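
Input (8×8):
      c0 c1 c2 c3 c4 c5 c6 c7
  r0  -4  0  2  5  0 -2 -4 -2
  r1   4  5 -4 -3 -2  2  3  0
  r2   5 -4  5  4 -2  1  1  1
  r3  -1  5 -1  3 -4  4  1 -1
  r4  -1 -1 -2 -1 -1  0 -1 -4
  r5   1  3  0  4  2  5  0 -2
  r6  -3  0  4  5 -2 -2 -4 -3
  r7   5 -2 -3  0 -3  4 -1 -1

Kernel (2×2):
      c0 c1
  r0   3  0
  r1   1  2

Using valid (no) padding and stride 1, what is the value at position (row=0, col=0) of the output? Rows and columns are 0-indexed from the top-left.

The receptive field on the input at this output position is [-4 0 / 4 5]. Elementwise product with the kernel and sum: -4·3 + 4·1 + 5·2.

2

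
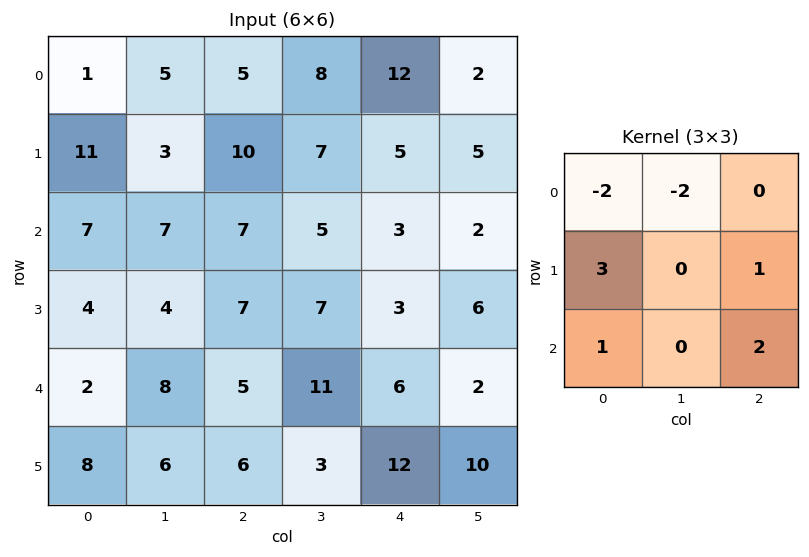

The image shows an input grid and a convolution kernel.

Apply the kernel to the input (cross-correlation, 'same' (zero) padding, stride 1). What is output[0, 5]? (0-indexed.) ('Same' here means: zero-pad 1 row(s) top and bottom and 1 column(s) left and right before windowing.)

41

The receptive field on the zero-padded input at this output position is [0 0 0 / 12 2 0 / 5 5 0]. Elementwise product with the kernel and sum: 0·-2 + 0·-2 + 12·3 + 0·1 + 5·1 + 0·2.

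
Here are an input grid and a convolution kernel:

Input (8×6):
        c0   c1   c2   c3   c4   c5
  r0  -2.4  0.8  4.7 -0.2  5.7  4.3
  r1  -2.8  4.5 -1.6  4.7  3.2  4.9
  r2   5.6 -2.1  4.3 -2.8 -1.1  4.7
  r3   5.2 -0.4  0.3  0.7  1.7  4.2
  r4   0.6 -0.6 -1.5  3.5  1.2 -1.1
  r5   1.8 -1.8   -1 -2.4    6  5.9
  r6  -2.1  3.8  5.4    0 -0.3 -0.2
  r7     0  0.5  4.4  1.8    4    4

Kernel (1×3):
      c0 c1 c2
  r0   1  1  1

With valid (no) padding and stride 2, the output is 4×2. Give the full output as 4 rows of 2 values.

Output[0,0]: The receptive field on the input at this output position is [-2.4 0.8 4.7]. Elementwise product with the kernel and sum: -2.4·1 + 0.8·1 + 4.7·1.

3.1 10.2
7.8 0.4
-1.5 3.2
7.1 5.1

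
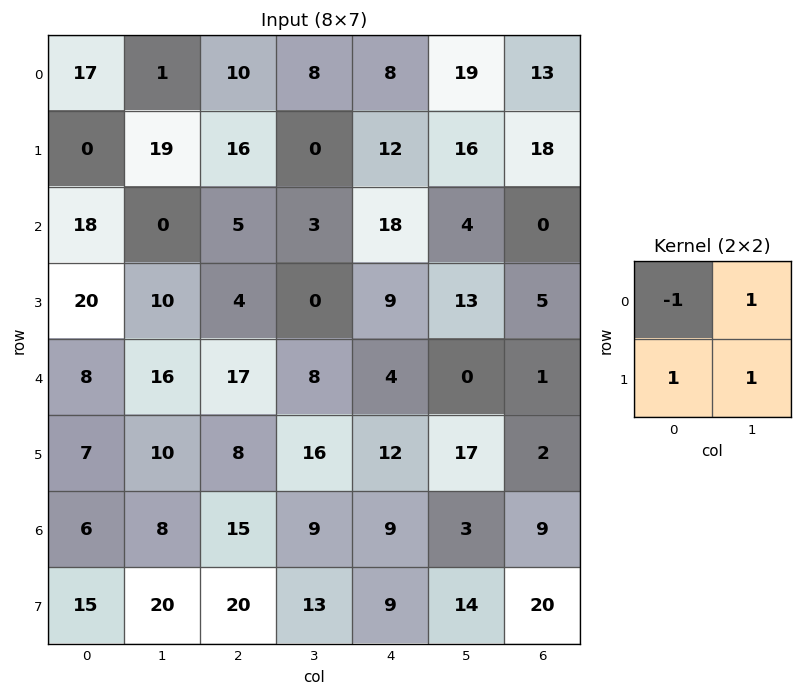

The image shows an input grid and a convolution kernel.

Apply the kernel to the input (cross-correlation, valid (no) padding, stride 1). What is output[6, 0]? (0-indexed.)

37

The receptive field on the input at this output position is [6 8 / 15 20]. Elementwise product with the kernel and sum: 6·-1 + 8·1 + 15·1 + 20·1.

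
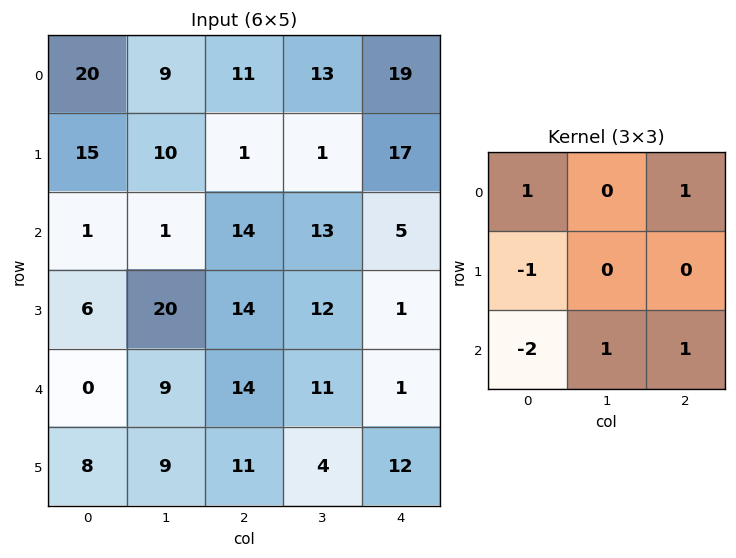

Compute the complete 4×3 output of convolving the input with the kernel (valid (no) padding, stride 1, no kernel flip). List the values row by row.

Output[0,0]: The receptive field on the input at this output position is [20 9 11 / 15 10 1 / 1 1 14]. Elementwise product with the kernel and sum: 20·1 + 11·1 + 15·-1 + 1·-2 + 1·1 + 14·1.

29 37 19
37 -4 -11
32 1 -11
24 20 -5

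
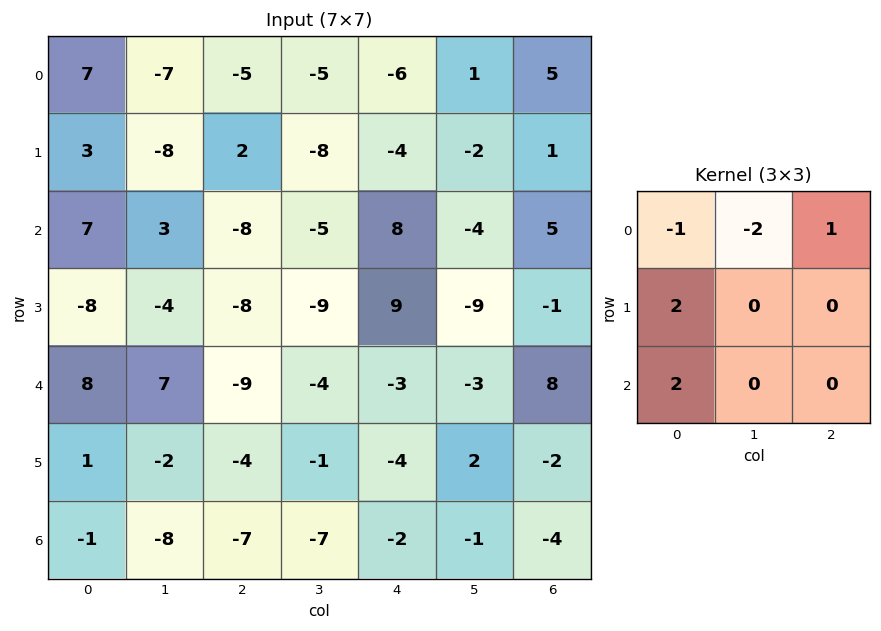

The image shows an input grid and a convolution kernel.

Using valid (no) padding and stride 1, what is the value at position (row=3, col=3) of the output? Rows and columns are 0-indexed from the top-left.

-28

The receptive field on the input at this output position is [-9 9 -9 / -4 -3 -3 / -1 -4 2]. Elementwise product with the kernel and sum: -9·-1 + 9·-2 + -9·1 + -4·2 + -1·2.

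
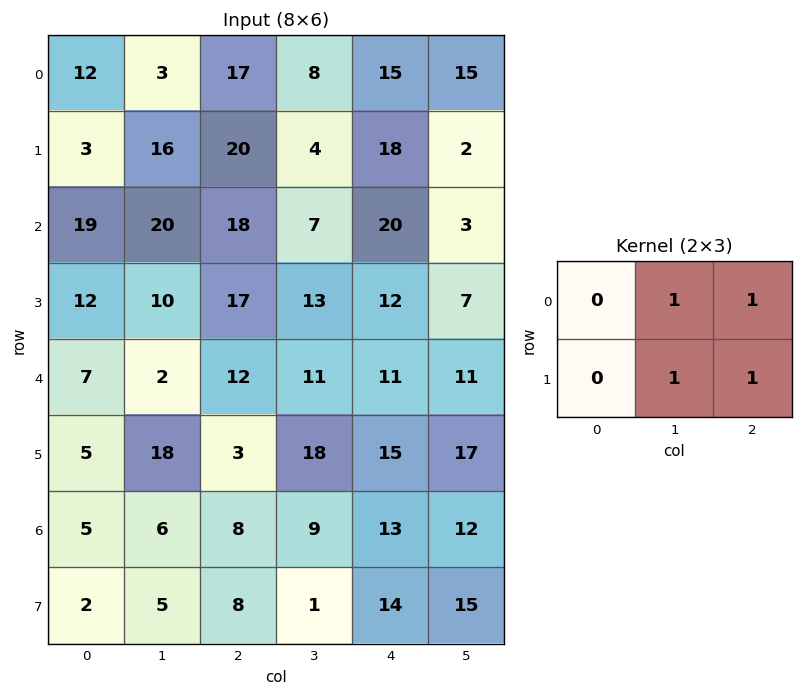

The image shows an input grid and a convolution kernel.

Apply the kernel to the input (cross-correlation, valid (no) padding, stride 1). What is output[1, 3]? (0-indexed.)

The receptive field on the input at this output position is [4 18 2 / 7 20 3]. Elementwise product with the kernel and sum: 18·1 + 2·1 + 20·1 + 3·1.

43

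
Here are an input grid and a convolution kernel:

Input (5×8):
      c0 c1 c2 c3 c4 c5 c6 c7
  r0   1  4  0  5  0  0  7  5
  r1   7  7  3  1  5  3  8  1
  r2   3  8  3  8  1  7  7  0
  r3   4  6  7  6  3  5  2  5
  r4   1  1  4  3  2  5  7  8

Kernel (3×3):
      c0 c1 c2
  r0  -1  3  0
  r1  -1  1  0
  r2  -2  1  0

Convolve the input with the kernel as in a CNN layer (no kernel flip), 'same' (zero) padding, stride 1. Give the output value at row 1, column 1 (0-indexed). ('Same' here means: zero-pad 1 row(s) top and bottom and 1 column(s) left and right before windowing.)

13

The receptive field on the zero-padded input at this output position is [1 4 0 / 7 7 3 / 3 8 3]. Elementwise product with the kernel and sum: 1·-1 + 4·3 + 7·-1 + 7·1 + 3·-2 + 8·1.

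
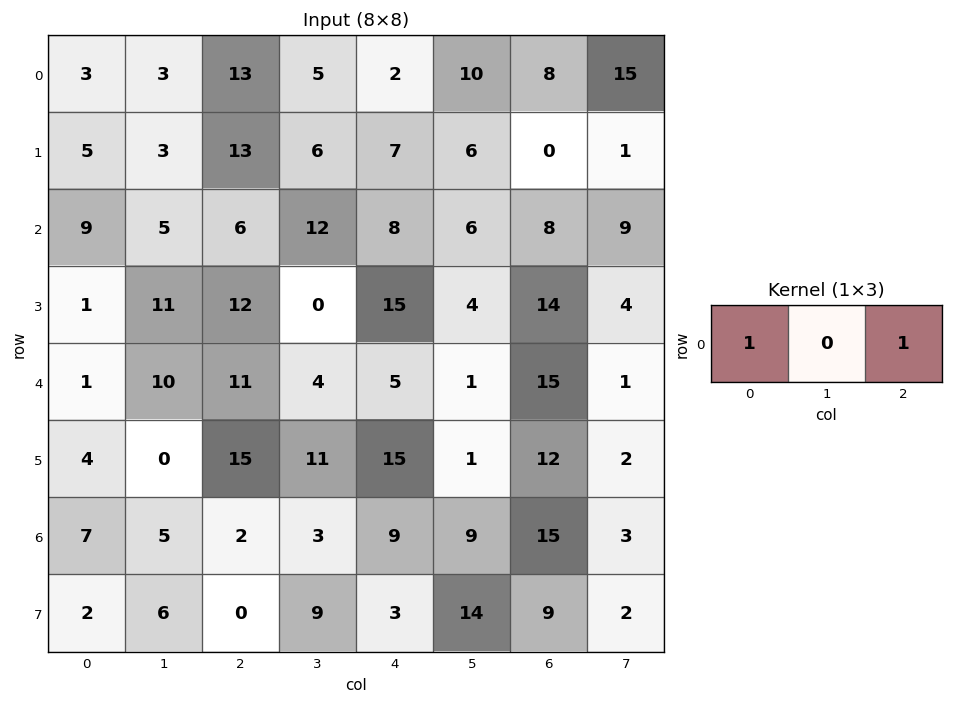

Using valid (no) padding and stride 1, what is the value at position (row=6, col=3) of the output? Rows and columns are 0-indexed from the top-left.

12

The receptive field on the input at this output position is [3 9 9]. Elementwise product with the kernel and sum: 3·1 + 9·1.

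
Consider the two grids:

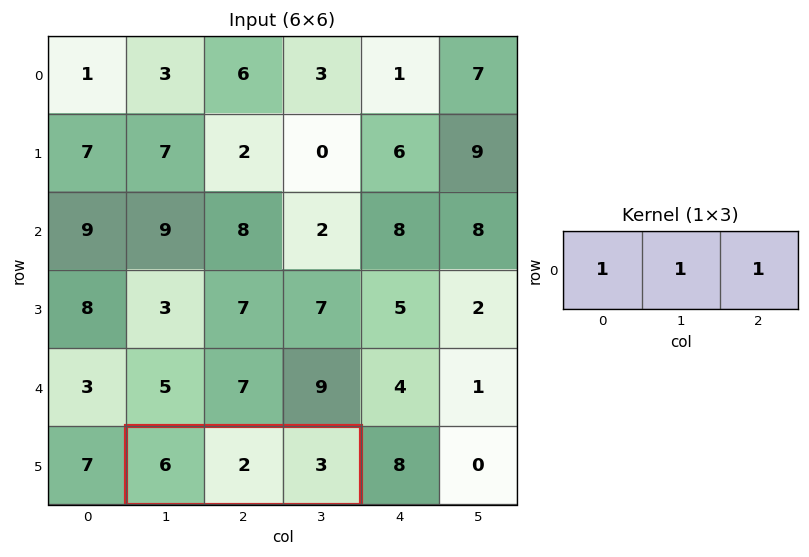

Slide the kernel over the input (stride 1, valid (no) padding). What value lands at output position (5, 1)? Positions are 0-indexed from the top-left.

The receptive field on the input at this output position is [6 2 3]. Elementwise product with the kernel and sum: 6·1 + 2·1 + 3·1.

11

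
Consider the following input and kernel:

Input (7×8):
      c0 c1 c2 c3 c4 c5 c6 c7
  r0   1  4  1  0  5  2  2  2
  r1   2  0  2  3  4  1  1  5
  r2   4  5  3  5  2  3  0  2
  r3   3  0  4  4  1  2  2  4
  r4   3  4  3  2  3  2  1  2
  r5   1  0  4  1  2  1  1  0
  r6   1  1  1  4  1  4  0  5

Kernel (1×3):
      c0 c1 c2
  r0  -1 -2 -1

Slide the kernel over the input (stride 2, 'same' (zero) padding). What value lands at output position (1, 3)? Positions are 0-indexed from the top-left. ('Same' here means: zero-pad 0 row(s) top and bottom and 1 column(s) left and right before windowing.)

The receptive field on the zero-padded input at this output position is [3 0 2]. Elementwise product with the kernel and sum: 3·-1 + 0·-2 + 2·-1.

-5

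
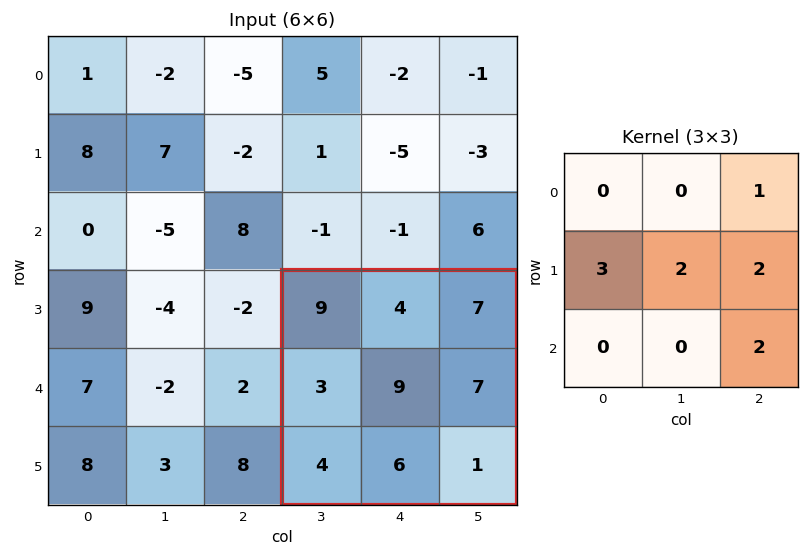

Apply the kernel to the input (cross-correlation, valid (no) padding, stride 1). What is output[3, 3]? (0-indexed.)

50

The receptive field on the input at this output position is [9 4 7 / 3 9 7 / 4 6 1]. Elementwise product with the kernel and sum: 7·1 + 3·3 + 9·2 + 7·2 + 1·2.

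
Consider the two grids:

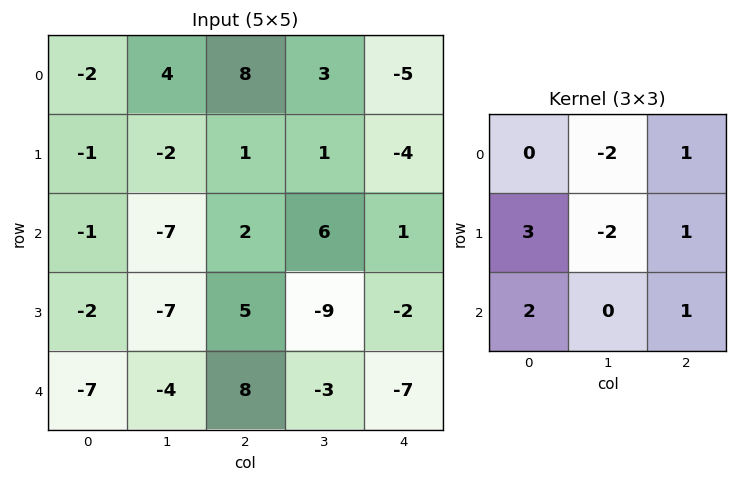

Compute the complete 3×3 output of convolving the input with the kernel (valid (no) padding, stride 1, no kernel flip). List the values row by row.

2 -28 -9
19 -43 -3
23 -49 29

Output[0,0]: The receptive field on the input at this output position is [-2 4 8 / -1 -2 1 / -1 -7 2]. Elementwise product with the kernel and sum: 4·-2 + 8·1 + -1·3 + -2·-2 + 1·1 + -1·2 + 2·1.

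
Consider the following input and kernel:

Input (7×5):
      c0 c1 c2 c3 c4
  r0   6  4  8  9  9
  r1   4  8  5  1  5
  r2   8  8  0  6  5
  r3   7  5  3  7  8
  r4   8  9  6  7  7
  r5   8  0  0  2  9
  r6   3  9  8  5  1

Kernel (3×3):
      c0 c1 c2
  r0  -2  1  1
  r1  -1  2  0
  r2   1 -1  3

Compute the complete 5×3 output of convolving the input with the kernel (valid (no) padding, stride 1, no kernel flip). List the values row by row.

Output[0,0]: The receptive field on the input at this output position is [6 4 8 / 4 8 5 / 8 8 0]. Elementwise product with the kernel and sum: 6·-2 + 4·1 + 8·1 + 4·-1 + 8·2 + 8·1 + 8·-1 + 0·3.
Output[0,1]: The receptive field on the input at this output position is [4 8 9 / 8 5 1 / 8 0 6]. Elementwise product with the kernel and sum: 4·-2 + 8·1 + 9·1 + 8·-1 + 5·2 + 8·1 + 0·-1 + 6·3.

12 37 8
24 5 28
12 15 42
12 9 42
9 11 12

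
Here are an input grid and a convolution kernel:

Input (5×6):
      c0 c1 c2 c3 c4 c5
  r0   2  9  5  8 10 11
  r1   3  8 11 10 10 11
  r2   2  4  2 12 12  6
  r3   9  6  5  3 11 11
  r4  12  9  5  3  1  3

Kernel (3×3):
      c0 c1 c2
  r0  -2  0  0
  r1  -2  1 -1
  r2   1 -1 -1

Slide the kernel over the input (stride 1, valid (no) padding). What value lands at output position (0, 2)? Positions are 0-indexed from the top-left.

-54

The receptive field on the input at this output position is [5 8 10 / 11 10 10 / 2 12 12]. Elementwise product with the kernel and sum: 5·-2 + 11·-2 + 10·1 + 10·-1 + 2·1 + 12·-1 + 12·-1.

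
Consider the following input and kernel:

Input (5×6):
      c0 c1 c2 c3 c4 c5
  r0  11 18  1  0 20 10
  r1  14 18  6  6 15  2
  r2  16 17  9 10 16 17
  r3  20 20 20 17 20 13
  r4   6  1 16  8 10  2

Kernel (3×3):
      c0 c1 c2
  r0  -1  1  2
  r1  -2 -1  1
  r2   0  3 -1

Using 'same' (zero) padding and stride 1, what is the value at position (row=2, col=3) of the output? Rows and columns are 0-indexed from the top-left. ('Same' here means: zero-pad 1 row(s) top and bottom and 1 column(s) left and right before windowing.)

49

The receptive field on the zero-padded input at this output position is [6 6 15 / 9 10 16 / 20 17 20]. Elementwise product with the kernel and sum: 6·-1 + 6·1 + 15·2 + 9·-2 + 10·-1 + 16·1 + 17·3 + 20·-1.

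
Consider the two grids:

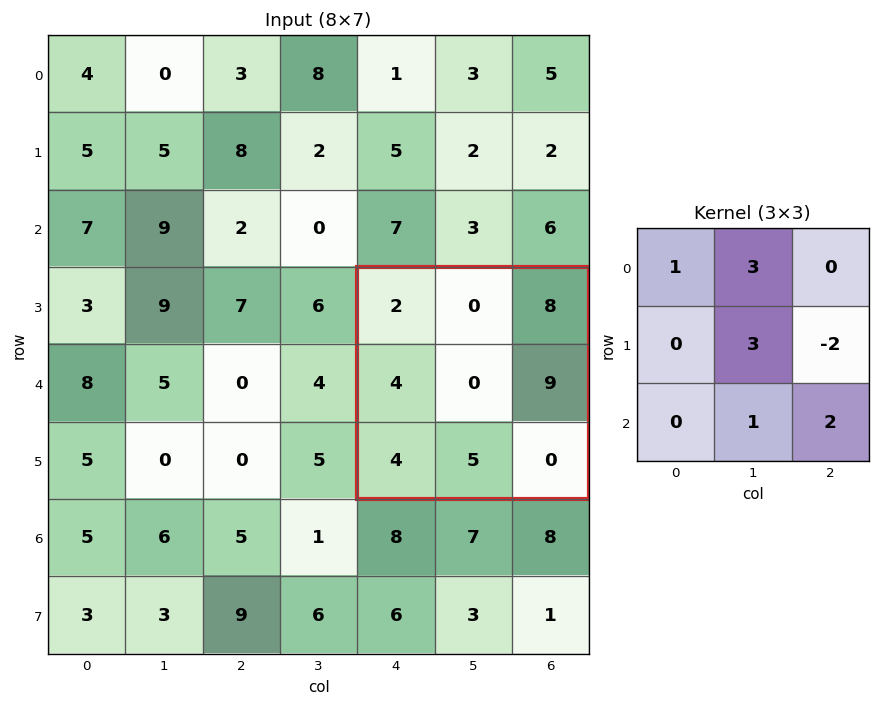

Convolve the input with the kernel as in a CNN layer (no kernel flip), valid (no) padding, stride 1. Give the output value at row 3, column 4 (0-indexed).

The receptive field on the input at this output position is [2 0 8 / 4 0 9 / 4 5 0]. Elementwise product with the kernel and sum: 2·1 + 0·3 + 0·3 + 9·-2 + 5·1 + 0·2.

-11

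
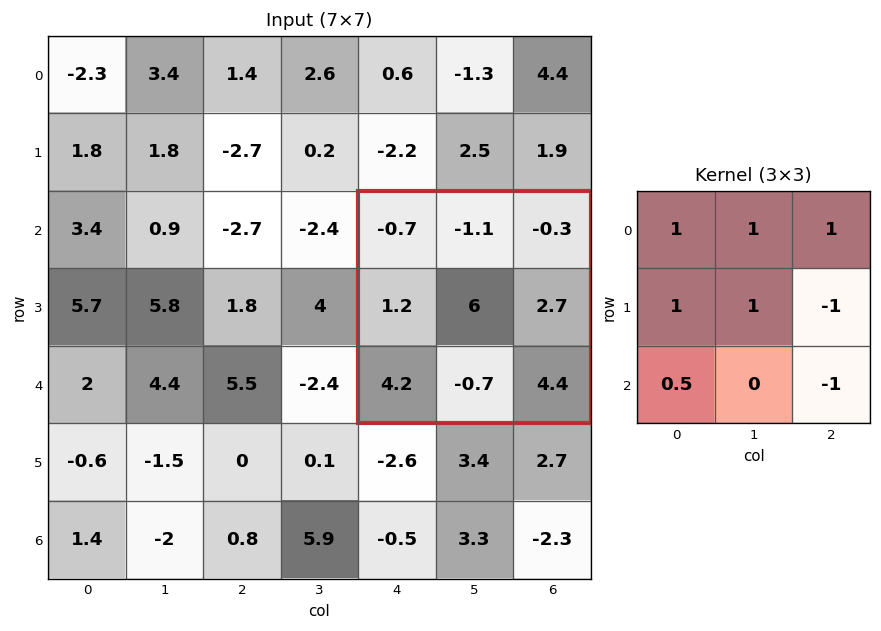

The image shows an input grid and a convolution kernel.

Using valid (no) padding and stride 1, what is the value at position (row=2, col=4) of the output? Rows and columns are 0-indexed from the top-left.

The receptive field on the input at this output position is [-0.7 -1.1 -0.3 / 1.2 6 2.7 / 4.2 -0.7 4.4]. Elementwise product with the kernel and sum: -0.7·1 + -1.1·1 + -0.3·1 + 1.2·1 + 6·1 + 2.7·-1 + 4.2·0.5 + 4.4·-1.

0.1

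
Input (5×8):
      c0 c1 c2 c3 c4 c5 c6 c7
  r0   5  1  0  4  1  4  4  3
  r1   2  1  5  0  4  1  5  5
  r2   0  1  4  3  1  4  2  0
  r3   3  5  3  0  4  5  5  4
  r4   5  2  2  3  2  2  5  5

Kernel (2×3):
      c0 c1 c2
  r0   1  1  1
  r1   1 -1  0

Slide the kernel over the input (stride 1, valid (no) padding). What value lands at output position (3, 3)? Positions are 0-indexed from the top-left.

The receptive field on the input at this output position is [0 4 5 / 3 2 2]. Elementwise product with the kernel and sum: 0·1 + 4·1 + 5·1 + 3·1 + 2·-1.

10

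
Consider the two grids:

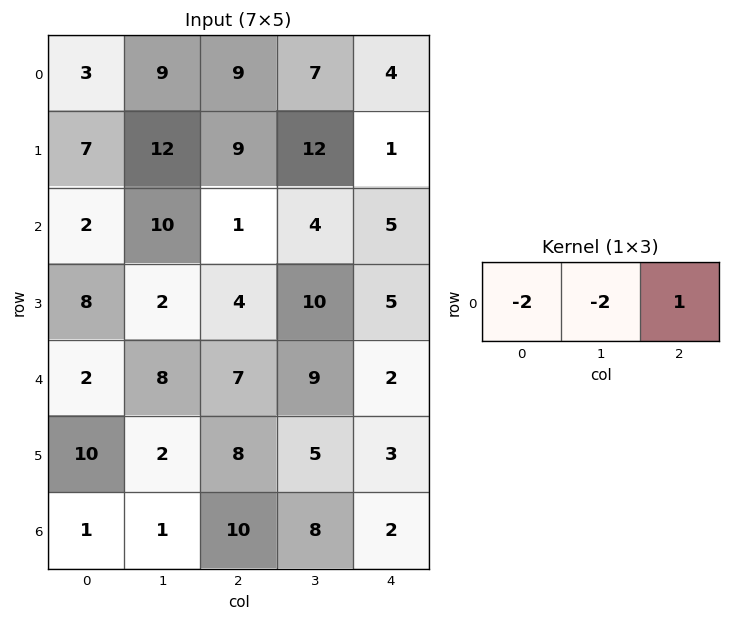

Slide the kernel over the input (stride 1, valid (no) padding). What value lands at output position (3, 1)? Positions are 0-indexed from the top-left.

-2

The receptive field on the input at this output position is [2 4 10]. Elementwise product with the kernel and sum: 2·-2 + 4·-2 + 10·1.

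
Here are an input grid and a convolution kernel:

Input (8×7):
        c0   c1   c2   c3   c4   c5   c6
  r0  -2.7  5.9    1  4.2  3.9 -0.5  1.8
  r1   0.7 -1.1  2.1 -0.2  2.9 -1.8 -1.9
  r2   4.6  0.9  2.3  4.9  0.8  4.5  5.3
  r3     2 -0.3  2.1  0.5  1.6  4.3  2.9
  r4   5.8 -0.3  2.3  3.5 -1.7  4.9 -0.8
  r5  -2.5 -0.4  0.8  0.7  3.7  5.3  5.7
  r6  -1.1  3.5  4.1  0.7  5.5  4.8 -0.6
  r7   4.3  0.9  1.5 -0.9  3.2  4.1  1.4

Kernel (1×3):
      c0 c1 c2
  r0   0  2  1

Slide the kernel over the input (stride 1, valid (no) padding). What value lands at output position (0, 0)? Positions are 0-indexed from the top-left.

The receptive field on the input at this output position is [-2.7 5.9 1]. Elementwise product with the kernel and sum: 5.9·2 + 1·1.

12.8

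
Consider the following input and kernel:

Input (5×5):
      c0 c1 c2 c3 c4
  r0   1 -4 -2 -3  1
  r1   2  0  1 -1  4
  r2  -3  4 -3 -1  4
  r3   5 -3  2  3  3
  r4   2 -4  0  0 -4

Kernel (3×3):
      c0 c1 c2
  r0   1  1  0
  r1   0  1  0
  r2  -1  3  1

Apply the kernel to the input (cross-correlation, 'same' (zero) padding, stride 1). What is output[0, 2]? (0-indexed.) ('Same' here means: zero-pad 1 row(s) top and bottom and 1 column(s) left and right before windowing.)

0

The receptive field on the zero-padded input at this output position is [0 0 0 / -4 -2 -3 / 0 1 -1]. Elementwise product with the kernel and sum: 0·1 + 0·1 + -2·1 + 0·-1 + 1·3 + -1·1.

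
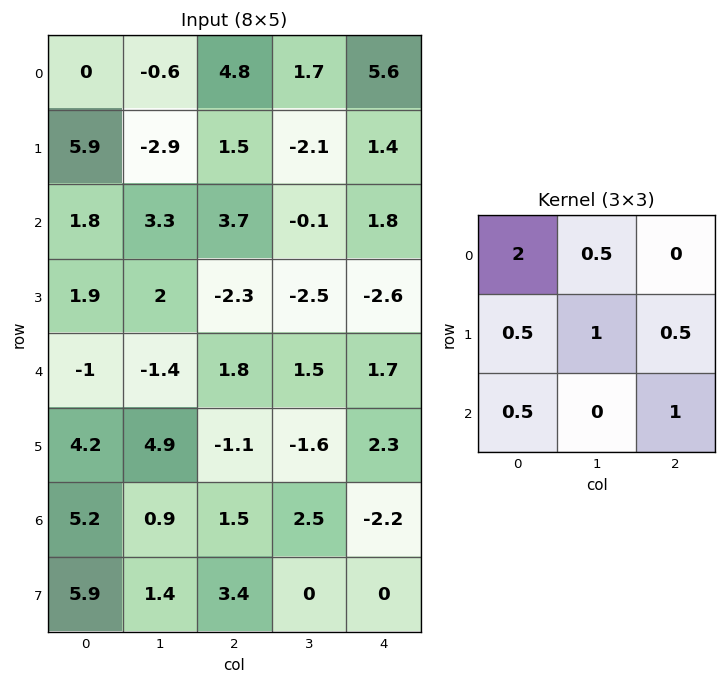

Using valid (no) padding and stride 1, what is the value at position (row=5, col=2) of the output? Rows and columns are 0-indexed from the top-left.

The receptive field on the input at this output position is [-1.1 -1.6 2.3 / 1.5 2.5 -2.2 / 3.4 0 0]. Elementwise product with the kernel and sum: -1.1·2 + -1.6·0.5 + 1.5·0.5 + 2.5·1 + -2.2·0.5 + 3.4·0.5 + 0·1.

0.85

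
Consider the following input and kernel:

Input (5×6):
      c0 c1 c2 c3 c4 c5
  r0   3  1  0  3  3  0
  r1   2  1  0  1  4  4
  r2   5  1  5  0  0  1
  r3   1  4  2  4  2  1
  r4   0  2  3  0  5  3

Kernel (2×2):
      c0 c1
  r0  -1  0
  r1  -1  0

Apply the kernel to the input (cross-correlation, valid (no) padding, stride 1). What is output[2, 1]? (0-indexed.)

The receptive field on the input at this output position is [1 5 / 4 2]. Elementwise product with the kernel and sum: 1·-1 + 4·-1.

-5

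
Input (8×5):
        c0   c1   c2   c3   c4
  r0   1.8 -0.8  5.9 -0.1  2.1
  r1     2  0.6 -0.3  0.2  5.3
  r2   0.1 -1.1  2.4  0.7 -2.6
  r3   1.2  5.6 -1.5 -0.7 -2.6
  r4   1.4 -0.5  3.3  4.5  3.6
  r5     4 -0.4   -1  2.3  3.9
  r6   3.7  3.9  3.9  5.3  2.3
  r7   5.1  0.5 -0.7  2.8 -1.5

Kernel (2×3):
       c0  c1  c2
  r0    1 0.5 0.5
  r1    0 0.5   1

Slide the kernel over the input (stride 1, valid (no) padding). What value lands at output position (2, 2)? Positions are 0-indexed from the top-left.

The receptive field on the input at this output position is [2.4 0.7 -2.6 / -1.5 -0.7 -2.6]. Elementwise product with the kernel and sum: 2.4·1 + 0.7·0.5 + -2.6·0.5 + -0.7·0.5 + -2.6·1.

-1.5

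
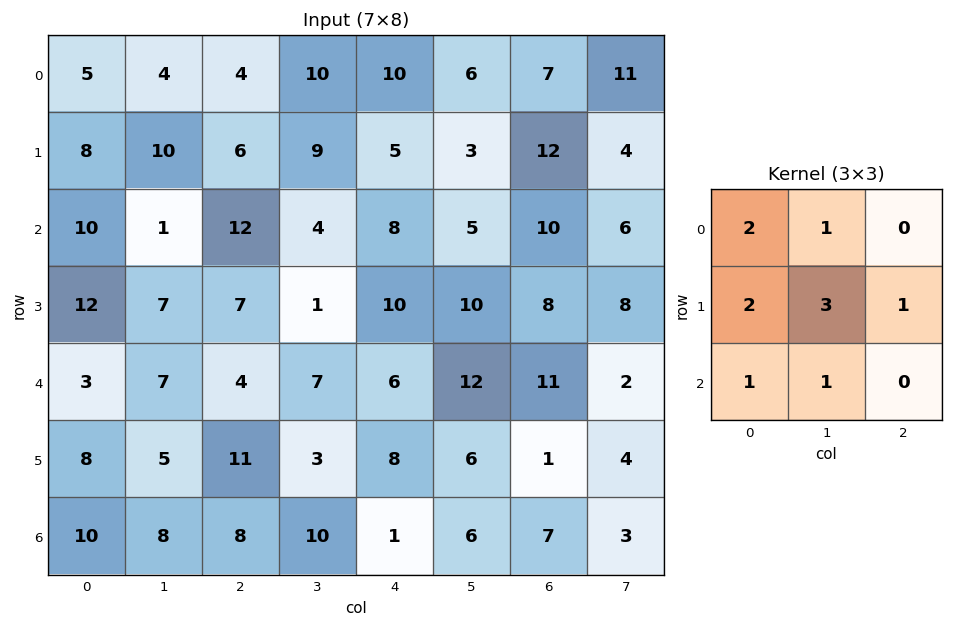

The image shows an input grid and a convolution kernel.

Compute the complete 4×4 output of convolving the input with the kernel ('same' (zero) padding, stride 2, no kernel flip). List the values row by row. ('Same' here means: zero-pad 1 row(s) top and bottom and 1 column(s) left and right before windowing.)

27 46 70 59
51 82 71 82
36 70 67 94
46 71 43 49

Output[0,0]: The receptive field on the zero-padded input at this output position is [0 0 0 / 0 5 4 / 0 8 10]. Elementwise product with the kernel and sum: 0·2 + 0·1 + 0·2 + 5·3 + 4·1 + 0·1 + 8·1.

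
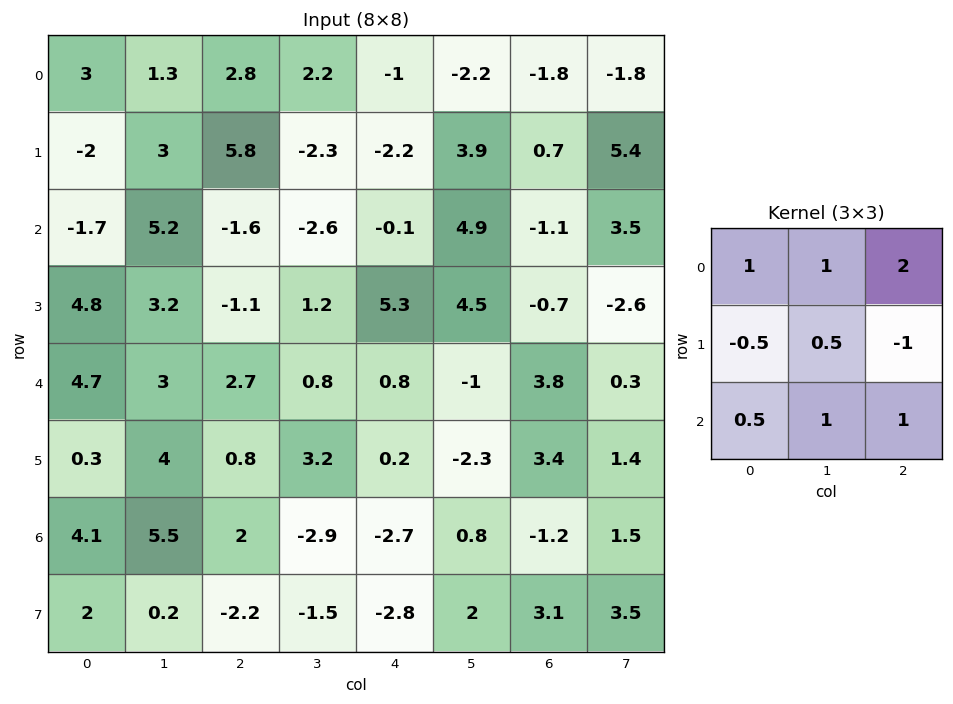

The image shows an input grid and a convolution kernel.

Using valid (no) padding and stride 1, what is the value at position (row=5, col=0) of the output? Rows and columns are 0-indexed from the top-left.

3.6

The receptive field on the input at this output position is [0.3 4 0.8 / 4.1 5.5 2 / 2 0.2 -2.2]. Elementwise product with the kernel and sum: 0.3·1 + 4·1 + 0.8·2 + 4.1·-0.5 + 5.5·0.5 + 2·-1 + 2·0.5 + 0.2·1 + -2.2·1.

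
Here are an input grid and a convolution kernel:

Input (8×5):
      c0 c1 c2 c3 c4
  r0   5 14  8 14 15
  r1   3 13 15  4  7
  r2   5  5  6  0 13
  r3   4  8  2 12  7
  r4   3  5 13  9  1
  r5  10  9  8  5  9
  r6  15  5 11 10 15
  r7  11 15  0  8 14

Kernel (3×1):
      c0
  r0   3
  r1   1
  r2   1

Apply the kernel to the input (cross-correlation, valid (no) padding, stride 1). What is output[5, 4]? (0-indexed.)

56

The receptive field on the input at this output position is [9 / 15 / 14]. Elementwise product with the kernel and sum: 9·3 + 15·1 + 14·1.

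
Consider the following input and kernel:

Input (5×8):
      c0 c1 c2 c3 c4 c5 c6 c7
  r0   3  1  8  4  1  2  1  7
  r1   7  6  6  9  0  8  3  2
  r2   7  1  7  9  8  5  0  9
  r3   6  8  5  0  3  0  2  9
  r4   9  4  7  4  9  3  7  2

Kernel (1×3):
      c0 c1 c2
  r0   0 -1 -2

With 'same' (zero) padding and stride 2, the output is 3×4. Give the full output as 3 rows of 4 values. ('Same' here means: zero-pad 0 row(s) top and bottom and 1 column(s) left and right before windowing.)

Output[0,0]: The receptive field on the zero-padded input at this output position is [0 3 1]. Elementwise product with the kernel and sum: 3·-1 + 1·-2.

-5 -16 -5 -15
-9 -25 -18 -18
-17 -15 -15 -11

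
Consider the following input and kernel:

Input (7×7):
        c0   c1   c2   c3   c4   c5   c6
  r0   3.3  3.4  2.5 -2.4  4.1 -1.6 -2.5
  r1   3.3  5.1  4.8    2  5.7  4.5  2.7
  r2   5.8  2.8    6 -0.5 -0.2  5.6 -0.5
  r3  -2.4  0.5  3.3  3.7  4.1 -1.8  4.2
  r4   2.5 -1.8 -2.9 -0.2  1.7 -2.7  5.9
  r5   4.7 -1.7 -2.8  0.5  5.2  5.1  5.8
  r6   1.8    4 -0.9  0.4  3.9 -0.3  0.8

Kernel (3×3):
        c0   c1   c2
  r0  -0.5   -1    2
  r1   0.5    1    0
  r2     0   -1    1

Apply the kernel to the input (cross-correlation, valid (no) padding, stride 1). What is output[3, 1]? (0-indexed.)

3.35

The receptive field on the input at this output position is [0.5 3.3 3.7 / -1.8 -2.9 -0.2 / -1.7 -2.8 0.5]. Elementwise product with the kernel and sum: 0.5·-0.5 + 3.3·-1 + 3.7·2 + -1.8·0.5 + -2.9·1 + -2.8·-1 + 0.5·1.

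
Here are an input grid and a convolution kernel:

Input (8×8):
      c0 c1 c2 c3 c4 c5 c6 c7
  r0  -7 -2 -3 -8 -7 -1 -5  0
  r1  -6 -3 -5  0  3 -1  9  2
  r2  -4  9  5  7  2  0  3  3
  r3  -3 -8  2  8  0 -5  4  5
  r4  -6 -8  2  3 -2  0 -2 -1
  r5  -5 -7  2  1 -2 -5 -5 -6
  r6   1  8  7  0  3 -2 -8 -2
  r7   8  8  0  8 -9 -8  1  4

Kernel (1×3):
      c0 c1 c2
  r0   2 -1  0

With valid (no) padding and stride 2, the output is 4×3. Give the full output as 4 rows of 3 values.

-12 2 -13
-17 3 4
-4 1 -4
-6 14 8

Output[0,0]: The receptive field on the input at this output position is [-7 -2 -3]. Elementwise product with the kernel and sum: -7·2 + -2·-1.
Output[0,1]: The receptive field on the input at this output position is [-3 -8 -7]. Elementwise product with the kernel and sum: -3·2 + -8·-1.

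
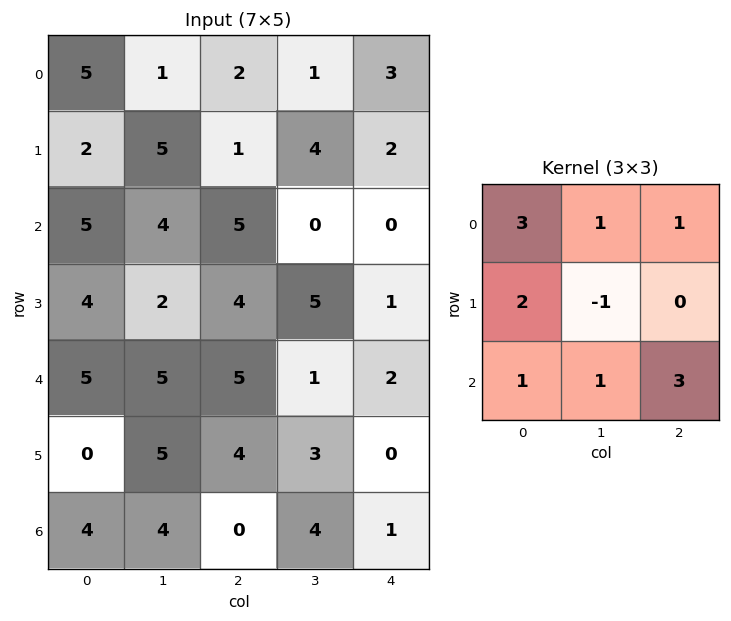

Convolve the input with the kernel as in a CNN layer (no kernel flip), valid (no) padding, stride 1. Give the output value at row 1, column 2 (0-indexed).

31

The receptive field on the input at this output position is [1 4 2 / 5 0 0 / 4 5 1]. Elementwise product with the kernel and sum: 1·3 + 4·1 + 2·1 + 5·2 + 0·-1 + 4·1 + 5·1 + 1·3.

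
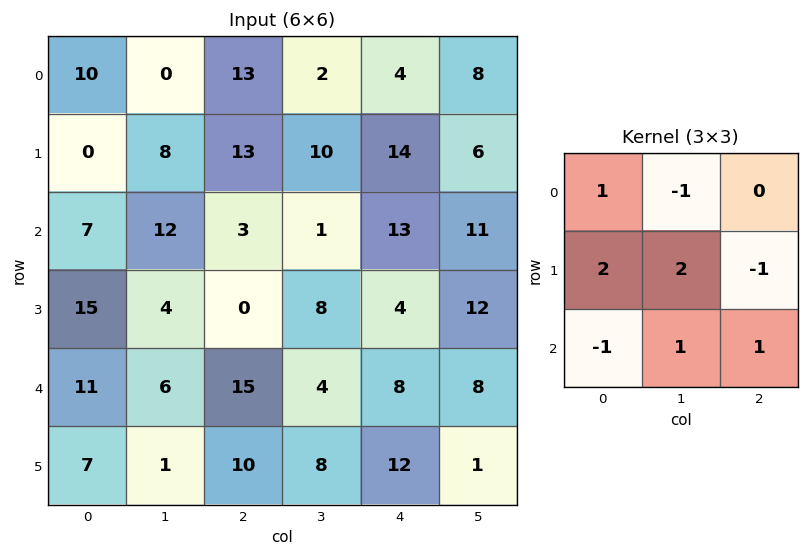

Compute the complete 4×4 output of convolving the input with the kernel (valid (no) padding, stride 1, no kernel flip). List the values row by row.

21 11 54 63
16 28 10 21
43 22 11 12
34 59 32 25

Output[0,0]: The receptive field on the input at this output position is [10 0 13 / 0 8 13 / 7 12 3]. Elementwise product with the kernel and sum: 10·1 + 0·-1 + 0·2 + 8·2 + 13·-1 + 7·-1 + 12·1 + 3·1.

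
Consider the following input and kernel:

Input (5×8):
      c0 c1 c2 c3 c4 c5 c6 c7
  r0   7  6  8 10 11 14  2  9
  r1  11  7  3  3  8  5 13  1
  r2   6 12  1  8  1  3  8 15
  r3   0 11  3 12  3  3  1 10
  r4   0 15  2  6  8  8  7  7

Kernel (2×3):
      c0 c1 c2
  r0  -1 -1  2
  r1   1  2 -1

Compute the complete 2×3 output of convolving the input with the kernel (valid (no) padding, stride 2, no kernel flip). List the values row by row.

25 5 -16
3 17 20

Output[0,0]: The receptive field on the input at this output position is [7 6 8 / 11 7 3]. Elementwise product with the kernel and sum: 7·-1 + 6·-1 + 8·2 + 11·1 + 7·2 + 3·-1.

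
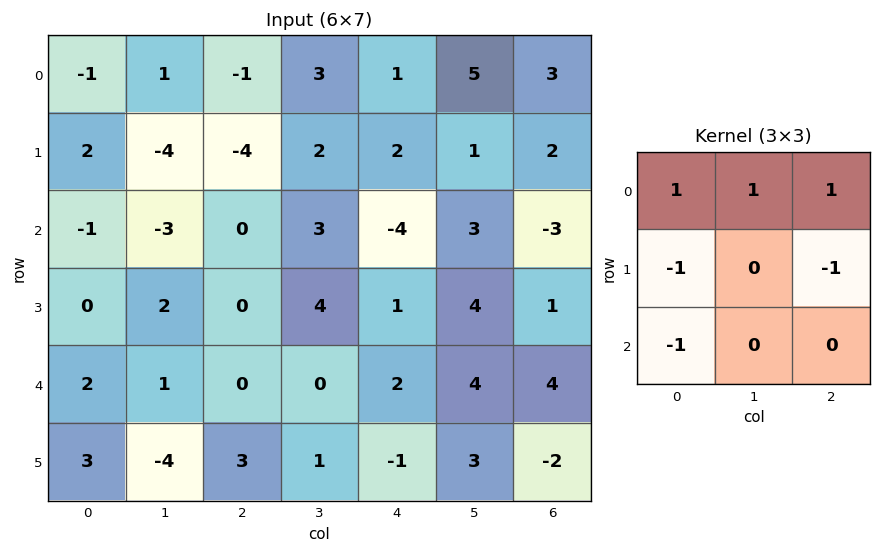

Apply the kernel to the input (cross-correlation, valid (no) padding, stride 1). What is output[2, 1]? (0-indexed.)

-7

The receptive field on the input at this output position is [-3 0 3 / 2 0 4 / 1 0 0]. Elementwise product with the kernel and sum: -3·1 + 0·1 + 3·1 + 2·-1 + 4·-1 + 1·-1.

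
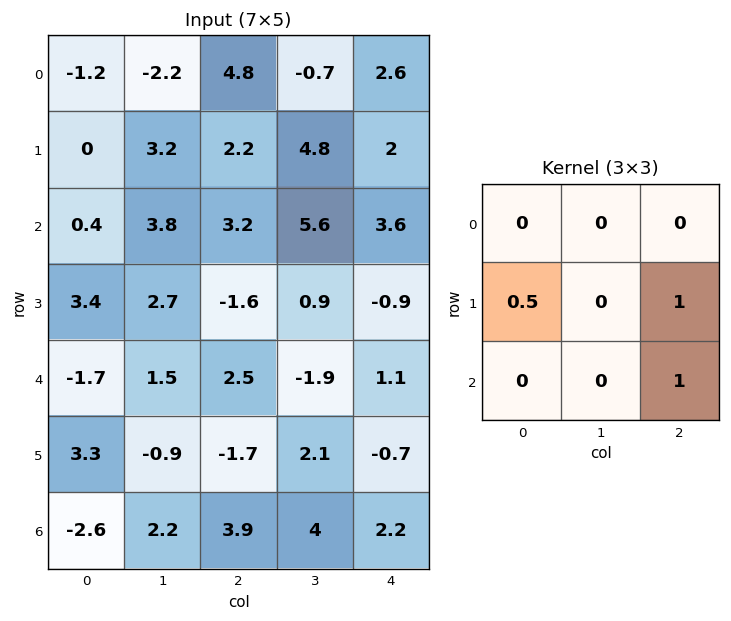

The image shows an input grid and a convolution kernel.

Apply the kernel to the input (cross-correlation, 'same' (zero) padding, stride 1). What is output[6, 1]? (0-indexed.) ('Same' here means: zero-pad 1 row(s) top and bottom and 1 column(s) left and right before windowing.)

2.6

The receptive field on the zero-padded input at this output position is [3.3 -0.9 -1.7 / -2.6 2.2 3.9 / 0 0 0]. Elementwise product with the kernel and sum: -2.6·0.5 + 3.9·1 + 0·1.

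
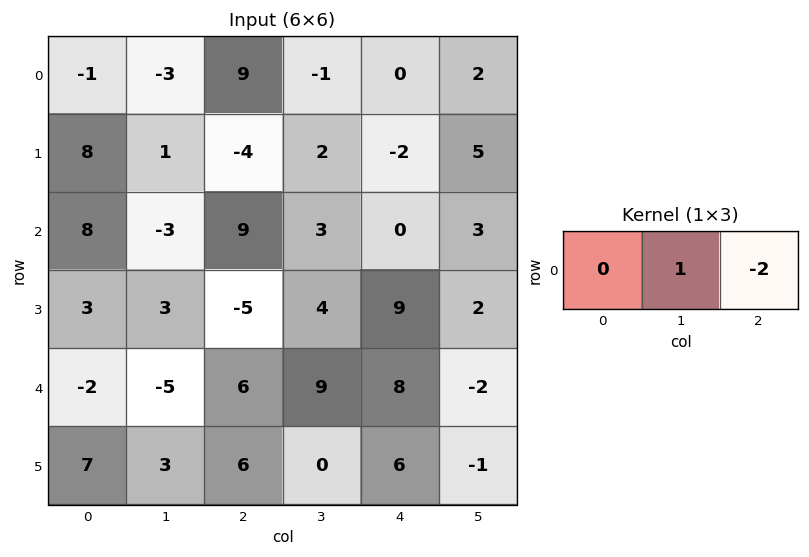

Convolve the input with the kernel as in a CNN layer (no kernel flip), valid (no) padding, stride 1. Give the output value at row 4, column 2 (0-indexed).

-7

The receptive field on the input at this output position is [6 9 8]. Elementwise product with the kernel and sum: 9·1 + 8·-2.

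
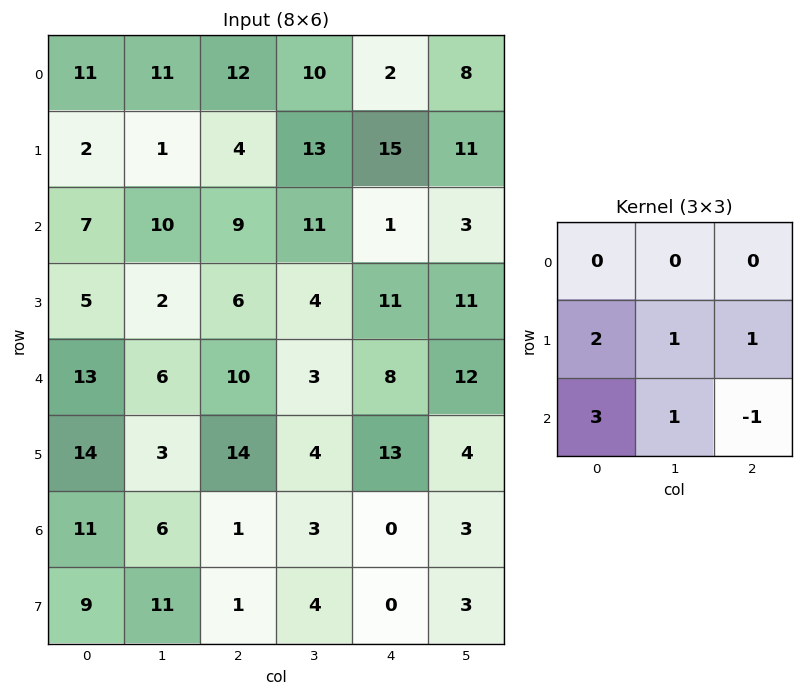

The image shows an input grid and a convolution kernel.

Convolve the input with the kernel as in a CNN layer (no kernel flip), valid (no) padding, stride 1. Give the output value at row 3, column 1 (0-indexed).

The receptive field on the input at this output position is [2 6 4 / 6 10 3 / 3 14 4]. Elementwise product with the kernel and sum: 6·2 + 10·1 + 3·1 + 3·3 + 14·1 + 4·-1.

44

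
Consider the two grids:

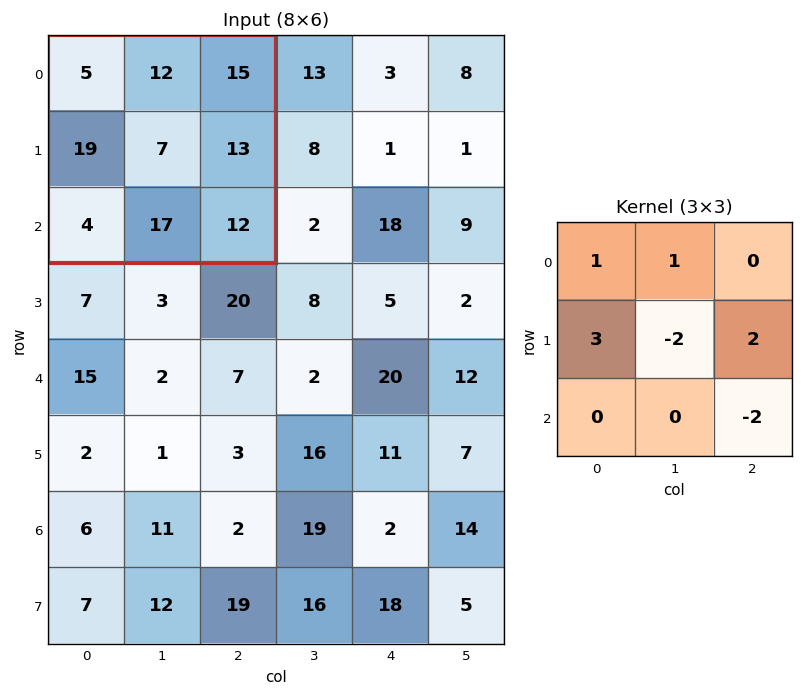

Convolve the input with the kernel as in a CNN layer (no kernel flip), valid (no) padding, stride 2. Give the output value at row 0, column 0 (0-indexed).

62

The receptive field on the input at this output position is [5 12 15 / 19 7 13 / 4 17 12]. Elementwise product with the kernel and sum: 5·1 + 12·1 + 19·3 + 7·-2 + 13·2 + 12·-2.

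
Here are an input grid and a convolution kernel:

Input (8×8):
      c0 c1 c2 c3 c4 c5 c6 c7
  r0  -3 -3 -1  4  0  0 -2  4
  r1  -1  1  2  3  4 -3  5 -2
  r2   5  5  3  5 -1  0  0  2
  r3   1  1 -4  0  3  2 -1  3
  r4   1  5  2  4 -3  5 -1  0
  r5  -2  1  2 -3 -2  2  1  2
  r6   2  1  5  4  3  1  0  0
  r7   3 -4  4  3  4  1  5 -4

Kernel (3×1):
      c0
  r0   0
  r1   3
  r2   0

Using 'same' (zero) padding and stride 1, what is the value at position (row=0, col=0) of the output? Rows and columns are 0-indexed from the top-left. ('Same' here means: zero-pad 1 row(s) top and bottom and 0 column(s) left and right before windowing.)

The receptive field on the zero-padded input at this output position is [0 / -3 / -1]. Elementwise product with the kernel and sum: -3·3.

-9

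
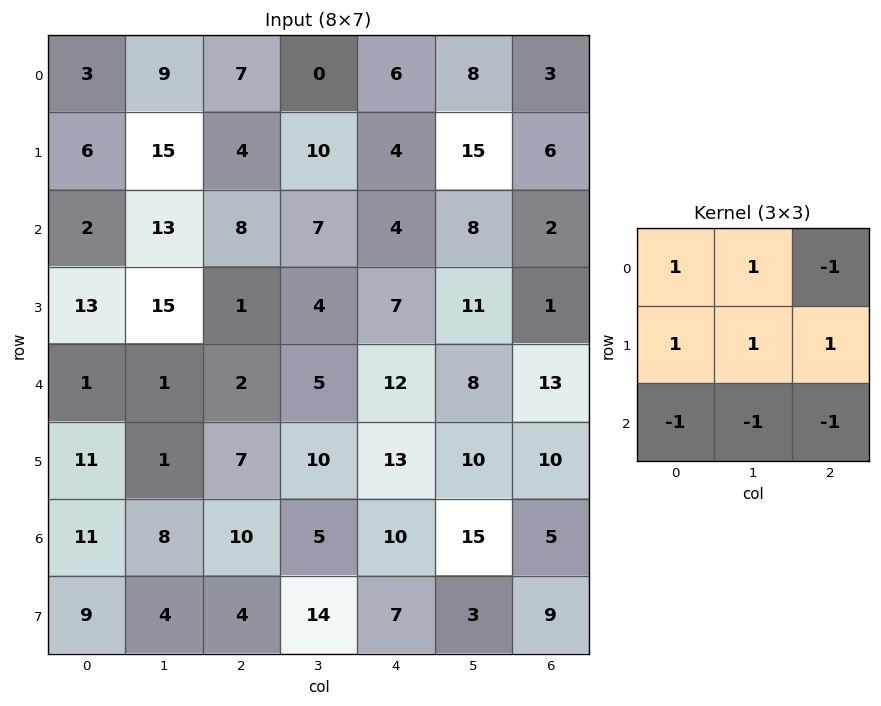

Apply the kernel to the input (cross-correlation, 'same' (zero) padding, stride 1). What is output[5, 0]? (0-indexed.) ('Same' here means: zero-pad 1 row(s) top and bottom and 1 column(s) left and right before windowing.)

-7

The receptive field on the zero-padded input at this output position is [0 1 1 / 0 11 1 / 0 11 8]. Elementwise product with the kernel and sum: 0·1 + 1·1 + 1·-1 + 0·1 + 11·1 + 1·1 + 0·-1 + 11·-1 + 8·-1.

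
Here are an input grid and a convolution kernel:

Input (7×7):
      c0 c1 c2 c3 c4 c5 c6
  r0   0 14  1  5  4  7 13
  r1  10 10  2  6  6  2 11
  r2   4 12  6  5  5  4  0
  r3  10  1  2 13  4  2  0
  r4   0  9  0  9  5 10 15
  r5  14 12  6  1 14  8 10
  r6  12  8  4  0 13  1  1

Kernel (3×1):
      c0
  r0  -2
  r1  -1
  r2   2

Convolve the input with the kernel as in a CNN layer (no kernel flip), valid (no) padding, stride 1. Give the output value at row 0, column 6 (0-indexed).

-37

The receptive field on the input at this output position is [13 / 11 / 0]. Elementwise product with the kernel and sum: 13·-2 + 11·-1 + 0·2.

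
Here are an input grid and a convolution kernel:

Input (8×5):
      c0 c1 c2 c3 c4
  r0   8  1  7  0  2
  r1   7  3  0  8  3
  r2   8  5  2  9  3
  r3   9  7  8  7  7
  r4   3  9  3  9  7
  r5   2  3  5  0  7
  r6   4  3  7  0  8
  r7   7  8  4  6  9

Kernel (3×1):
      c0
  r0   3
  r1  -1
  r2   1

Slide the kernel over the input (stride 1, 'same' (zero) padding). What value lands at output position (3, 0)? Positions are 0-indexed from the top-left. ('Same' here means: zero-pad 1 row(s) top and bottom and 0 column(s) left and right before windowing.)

18

The receptive field on the zero-padded input at this output position is [8 / 9 / 3]. Elementwise product with the kernel and sum: 8·3 + 9·-1 + 3·1.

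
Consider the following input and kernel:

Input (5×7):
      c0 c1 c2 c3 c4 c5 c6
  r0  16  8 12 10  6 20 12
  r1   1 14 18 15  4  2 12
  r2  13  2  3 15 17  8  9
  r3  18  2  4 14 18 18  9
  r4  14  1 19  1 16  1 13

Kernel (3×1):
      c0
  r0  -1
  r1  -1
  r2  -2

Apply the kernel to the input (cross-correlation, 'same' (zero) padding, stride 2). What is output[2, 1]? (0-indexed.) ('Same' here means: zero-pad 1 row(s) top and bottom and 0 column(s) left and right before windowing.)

-23

The receptive field on the zero-padded input at this output position is [4 / 19 / 0]. Elementwise product with the kernel and sum: 4·-1 + 19·-1 + 0·-2.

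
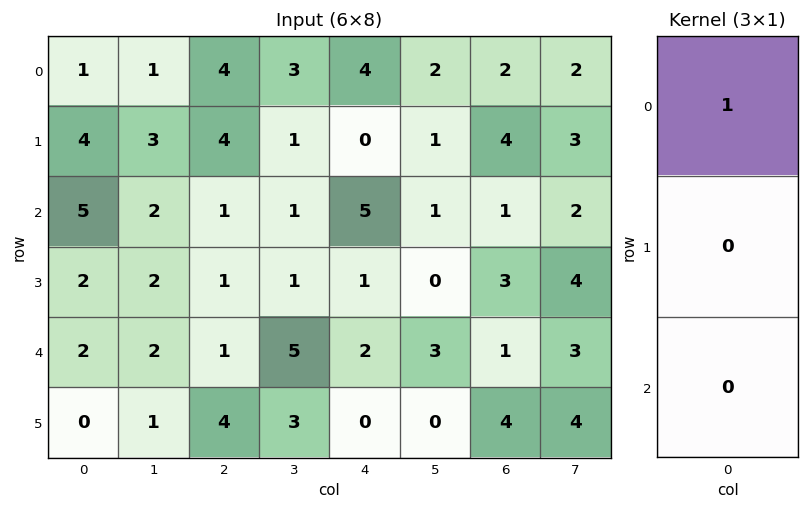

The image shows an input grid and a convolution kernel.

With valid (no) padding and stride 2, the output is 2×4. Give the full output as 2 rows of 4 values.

Output[0,0]: The receptive field on the input at this output position is [1 / 4 / 5]. Elementwise product with the kernel and sum: 1·1.

1 4 4 2
5 1 5 1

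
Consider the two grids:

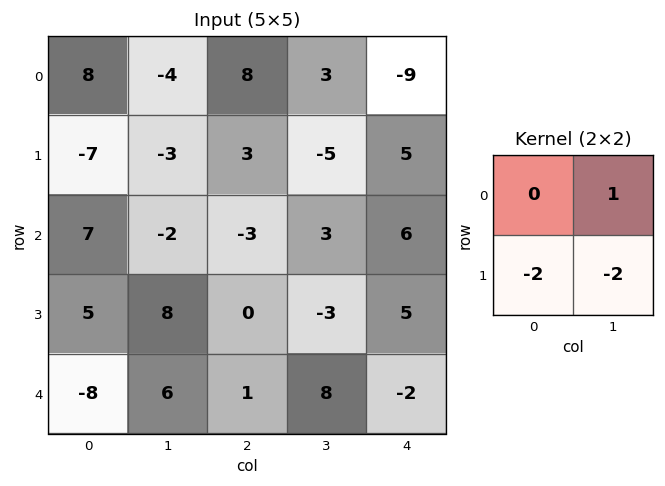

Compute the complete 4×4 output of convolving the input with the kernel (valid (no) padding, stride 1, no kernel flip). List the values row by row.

Output[0,0]: The receptive field on the input at this output position is [8 -4 / -7 -3]. Elementwise product with the kernel and sum: -4·1 + -7·-2 + -3·-2.

16 8 7 -9
-13 13 -5 -13
-28 -19 9 2
12 -14 -21 -7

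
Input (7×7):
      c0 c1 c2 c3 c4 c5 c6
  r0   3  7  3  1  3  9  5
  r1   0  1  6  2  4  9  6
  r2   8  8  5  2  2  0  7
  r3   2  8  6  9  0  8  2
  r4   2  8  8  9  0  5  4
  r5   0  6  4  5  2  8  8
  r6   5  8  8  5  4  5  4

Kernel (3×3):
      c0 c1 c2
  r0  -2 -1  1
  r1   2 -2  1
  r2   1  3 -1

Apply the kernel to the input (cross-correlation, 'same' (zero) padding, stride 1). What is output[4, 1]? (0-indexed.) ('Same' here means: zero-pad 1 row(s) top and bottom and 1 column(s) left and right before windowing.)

4

The receptive field on the zero-padded input at this output position is [2 8 6 / 2 8 8 / 0 6 4]. Elementwise product with the kernel and sum: 2·-2 + 8·-1 + 6·1 + 2·2 + 8·-2 + 8·1 + 0·1 + 6·3 + 4·-1.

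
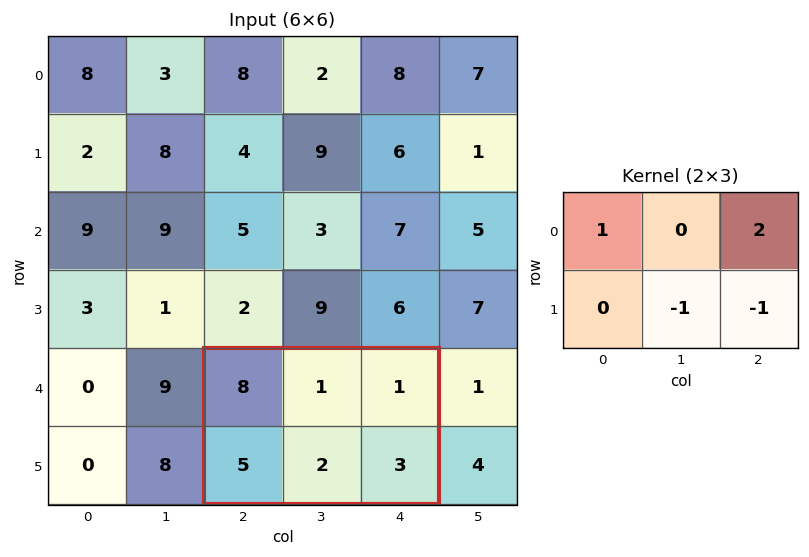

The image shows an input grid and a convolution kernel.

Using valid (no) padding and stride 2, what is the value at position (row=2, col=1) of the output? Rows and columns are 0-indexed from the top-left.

5

The receptive field on the input at this output position is [8 1 1 / 5 2 3]. Elementwise product with the kernel and sum: 8·1 + 1·2 + 2·-1 + 3·-1.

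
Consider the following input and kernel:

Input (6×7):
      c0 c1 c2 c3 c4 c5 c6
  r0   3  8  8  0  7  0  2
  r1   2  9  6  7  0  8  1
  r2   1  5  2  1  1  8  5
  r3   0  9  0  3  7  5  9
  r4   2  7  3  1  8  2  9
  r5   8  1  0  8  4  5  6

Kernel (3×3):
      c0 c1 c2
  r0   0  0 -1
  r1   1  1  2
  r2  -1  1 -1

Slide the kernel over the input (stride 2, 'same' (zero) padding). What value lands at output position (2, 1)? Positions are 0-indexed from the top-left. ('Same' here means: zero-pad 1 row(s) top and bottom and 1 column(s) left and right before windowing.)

The receptive field on the zero-padded input at this output position is [9 0 3 / 7 3 1 / 1 0 8]. Elementwise product with the kernel and sum: 3·-1 + 7·1 + 3·1 + 1·2 + 1·-1 + 0·1 + 8·-1.

0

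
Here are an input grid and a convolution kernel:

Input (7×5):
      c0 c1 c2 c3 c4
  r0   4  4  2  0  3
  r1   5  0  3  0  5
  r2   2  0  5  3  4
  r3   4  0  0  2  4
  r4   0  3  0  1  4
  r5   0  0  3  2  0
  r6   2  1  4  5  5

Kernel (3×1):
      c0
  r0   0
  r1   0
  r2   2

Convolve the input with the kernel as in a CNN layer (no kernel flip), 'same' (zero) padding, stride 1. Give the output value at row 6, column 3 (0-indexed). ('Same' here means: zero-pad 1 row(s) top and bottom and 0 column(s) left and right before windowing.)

0

The receptive field on the zero-padded input at this output position is [2 / 5 / 0]. Elementwise product with the kernel and sum: 0·2.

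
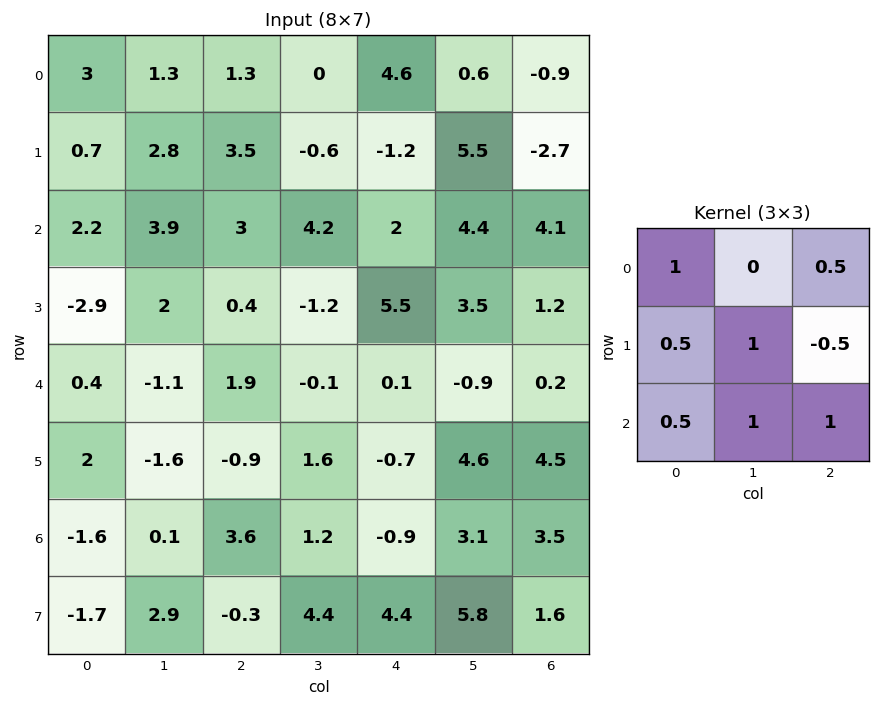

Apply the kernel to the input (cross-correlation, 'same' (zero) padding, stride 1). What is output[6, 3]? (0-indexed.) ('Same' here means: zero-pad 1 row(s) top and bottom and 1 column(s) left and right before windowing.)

10.85

The receptive field on the zero-padded input at this output position is [-0.9 1.6 -0.7 / 3.6 1.2 -0.9 / -0.3 4.4 4.4]. Elementwise product with the kernel and sum: -0.9·1 + -0.7·0.5 + 3.6·0.5 + 1.2·1 + -0.9·-0.5 + -0.3·0.5 + 4.4·1 + 4.4·1.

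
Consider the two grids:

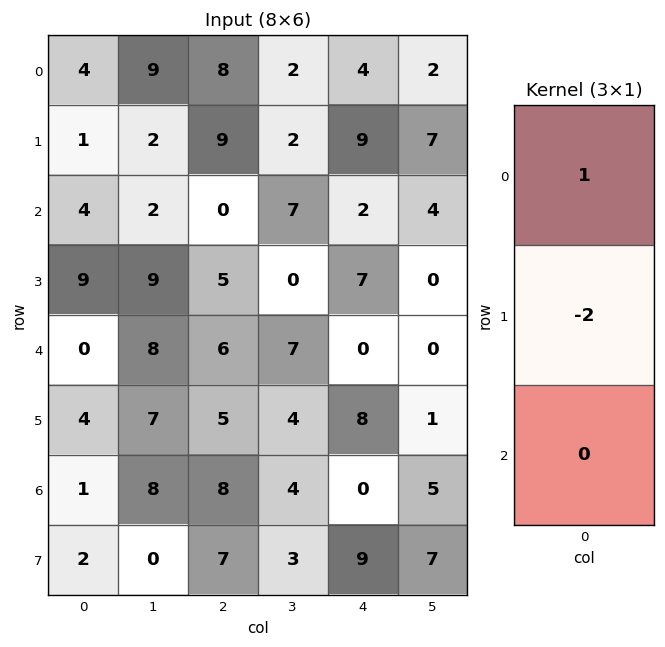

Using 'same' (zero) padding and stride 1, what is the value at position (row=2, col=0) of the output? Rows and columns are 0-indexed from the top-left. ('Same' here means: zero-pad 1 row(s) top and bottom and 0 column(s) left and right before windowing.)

The receptive field on the zero-padded input at this output position is [1 / 4 / 9]. Elementwise product with the kernel and sum: 1·1 + 4·-2.

-7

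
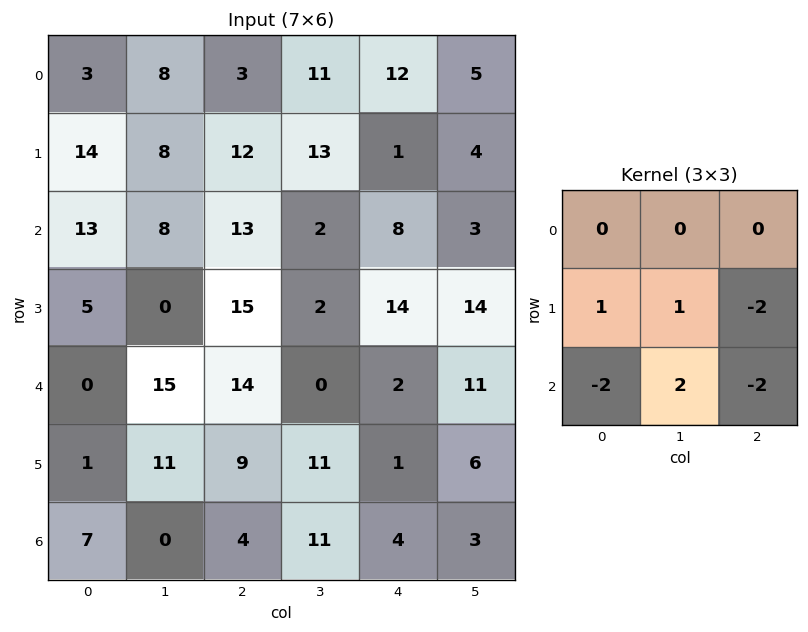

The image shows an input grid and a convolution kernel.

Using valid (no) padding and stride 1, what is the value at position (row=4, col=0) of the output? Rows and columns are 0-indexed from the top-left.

The receptive field on the input at this output position is [0 15 14 / 1 11 9 / 7 0 4]. Elementwise product with the kernel and sum: 1·1 + 11·1 + 9·-2 + 7·-2 + 0·2 + 4·-2.

-28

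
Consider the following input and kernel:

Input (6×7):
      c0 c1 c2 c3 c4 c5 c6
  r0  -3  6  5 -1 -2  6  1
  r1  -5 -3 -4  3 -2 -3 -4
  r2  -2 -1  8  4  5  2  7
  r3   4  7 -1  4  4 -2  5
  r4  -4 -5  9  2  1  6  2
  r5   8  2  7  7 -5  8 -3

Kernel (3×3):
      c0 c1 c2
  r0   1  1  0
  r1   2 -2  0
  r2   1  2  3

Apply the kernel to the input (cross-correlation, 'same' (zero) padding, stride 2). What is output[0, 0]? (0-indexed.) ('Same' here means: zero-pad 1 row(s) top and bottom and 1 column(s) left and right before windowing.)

The receptive field on the zero-padded input at this output position is [0 0 0 / 0 -3 6 / 0 -5 -3]. Elementwise product with the kernel and sum: 0·1 + 0·1 + 0·2 + -3·-2 + 0·1 + -5·2 + -3·3.

-13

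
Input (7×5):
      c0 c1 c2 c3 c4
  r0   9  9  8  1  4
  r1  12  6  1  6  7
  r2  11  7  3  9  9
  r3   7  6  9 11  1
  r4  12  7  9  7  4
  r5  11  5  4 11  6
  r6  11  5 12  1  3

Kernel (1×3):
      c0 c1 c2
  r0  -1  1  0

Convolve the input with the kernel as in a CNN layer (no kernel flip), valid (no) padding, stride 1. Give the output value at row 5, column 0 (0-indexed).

The receptive field on the input at this output position is [11 5 4]. Elementwise product with the kernel and sum: 11·-1 + 5·1.

-6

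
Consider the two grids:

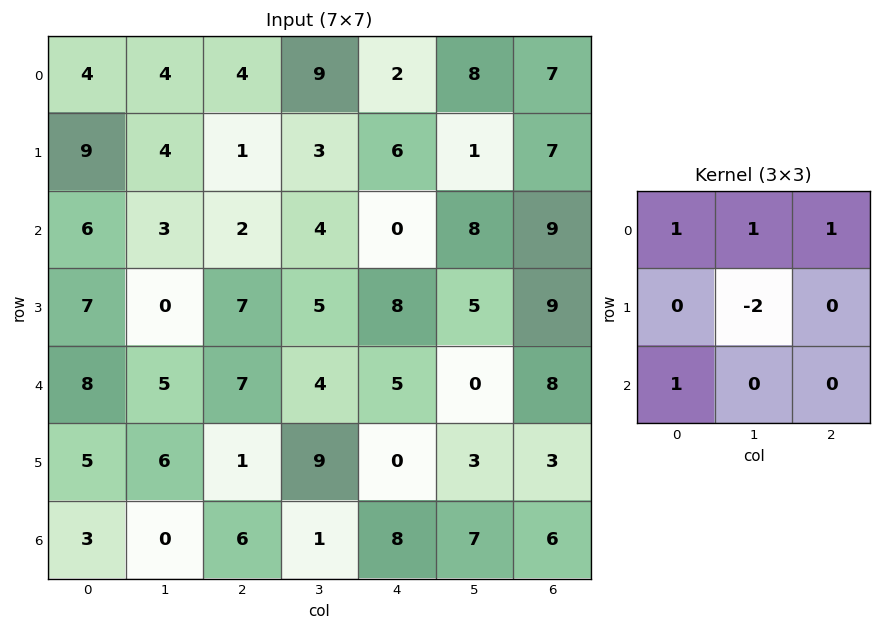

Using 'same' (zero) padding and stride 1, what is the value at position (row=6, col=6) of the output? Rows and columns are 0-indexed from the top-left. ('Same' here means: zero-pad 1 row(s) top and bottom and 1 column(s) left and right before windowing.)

-6

The receptive field on the zero-padded input at this output position is [3 3 0 / 7 6 0 / 0 0 0]. Elementwise product with the kernel and sum: 3·1 + 3·1 + 0·1 + 6·-2 + 0·1.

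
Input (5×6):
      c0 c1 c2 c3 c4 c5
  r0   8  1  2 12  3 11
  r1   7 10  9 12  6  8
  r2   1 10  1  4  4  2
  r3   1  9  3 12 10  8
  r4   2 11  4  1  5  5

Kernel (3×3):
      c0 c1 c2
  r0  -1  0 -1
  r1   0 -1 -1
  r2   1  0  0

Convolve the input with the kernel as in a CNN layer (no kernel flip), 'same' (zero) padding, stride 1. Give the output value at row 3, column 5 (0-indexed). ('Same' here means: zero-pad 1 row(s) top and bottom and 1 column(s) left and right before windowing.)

The receptive field on the zero-padded input at this output position is [4 2 0 / 10 8 0 / 5 5 0]. Elementwise product with the kernel and sum: 4·-1 + 0·-1 + 8·-1 + 0·-1 + 5·1.

-7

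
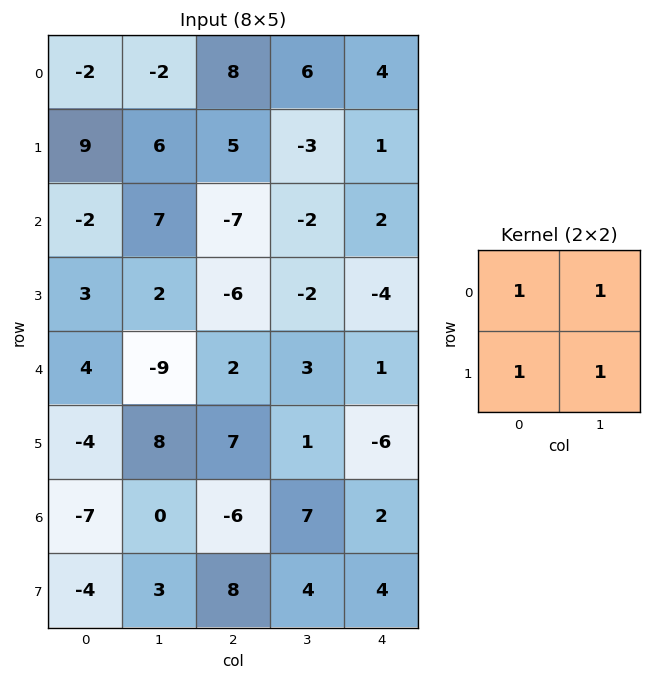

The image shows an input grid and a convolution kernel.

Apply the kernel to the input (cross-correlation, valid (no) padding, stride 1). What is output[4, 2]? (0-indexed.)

The receptive field on the input at this output position is [2 3 / 7 1]. Elementwise product with the kernel and sum: 2·1 + 3·1 + 7·1 + 1·1.

13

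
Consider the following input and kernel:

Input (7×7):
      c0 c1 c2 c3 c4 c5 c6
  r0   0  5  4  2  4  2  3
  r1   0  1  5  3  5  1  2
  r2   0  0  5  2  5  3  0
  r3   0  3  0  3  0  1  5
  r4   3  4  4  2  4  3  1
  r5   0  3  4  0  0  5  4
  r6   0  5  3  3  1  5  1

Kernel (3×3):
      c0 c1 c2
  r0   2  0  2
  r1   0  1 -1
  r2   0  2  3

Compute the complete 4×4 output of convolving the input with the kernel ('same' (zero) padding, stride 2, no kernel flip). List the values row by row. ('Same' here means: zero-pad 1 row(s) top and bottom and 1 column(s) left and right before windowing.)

Output[0,0]: The receptive field on the zero-padded input at this output position is [0 0 0 / 0 0 5 / 0 0 1]. Elementwise product with the kernel and sum: 0·2 + 0·2 + 0·1 + 5·-1 + 0·2 + 1·3.
Output[0,1]: The receptive field on the zero-padded input at this output position is [0 0 0 / 5 4 2 / 1 5 3]. Elementwise product with the kernel and sum: 0·2 + 0·2 + 4·1 + 2·-1 + 5·2 + 3·3.

-2 21 15 7
11 20 13 12
14 22 24 11
1 6 6 11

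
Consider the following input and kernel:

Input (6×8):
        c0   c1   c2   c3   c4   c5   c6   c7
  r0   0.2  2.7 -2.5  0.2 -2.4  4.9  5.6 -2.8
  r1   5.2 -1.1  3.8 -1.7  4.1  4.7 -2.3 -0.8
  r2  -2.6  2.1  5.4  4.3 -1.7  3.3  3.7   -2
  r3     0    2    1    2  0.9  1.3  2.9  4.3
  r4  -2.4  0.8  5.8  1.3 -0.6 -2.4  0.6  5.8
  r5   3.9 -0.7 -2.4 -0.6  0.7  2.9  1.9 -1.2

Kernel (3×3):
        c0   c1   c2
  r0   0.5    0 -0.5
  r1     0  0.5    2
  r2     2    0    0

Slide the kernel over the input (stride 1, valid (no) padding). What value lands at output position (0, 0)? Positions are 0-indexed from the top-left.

3.2

The receptive field on the input at this output position is [0.2 2.7 -2.5 / 5.2 -1.1 3.8 / -2.6 2.1 5.4]. Elementwise product with the kernel and sum: 0.2·0.5 + -2.5·-0.5 + -1.1·0.5 + 3.8·2 + -2.6·2.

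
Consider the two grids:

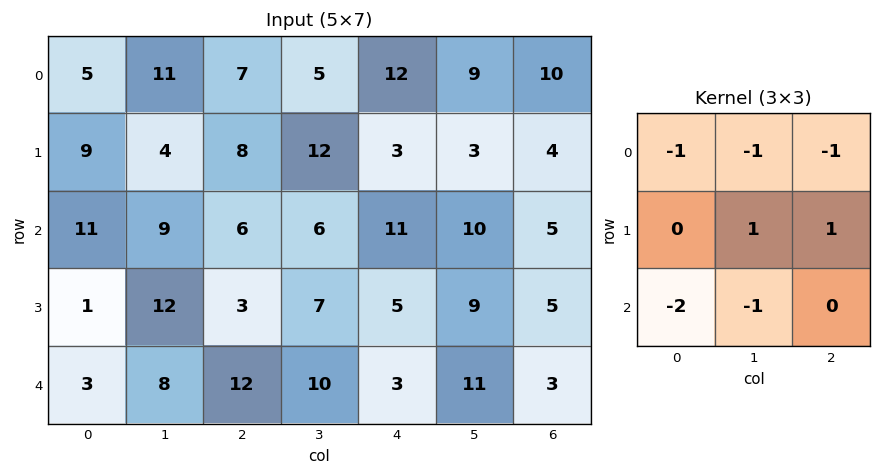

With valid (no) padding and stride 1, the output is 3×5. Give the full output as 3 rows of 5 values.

Output[0,0]: The receptive field on the input at this output position is [5 11 7 / 9 4 8 / 11 9 6]. Elementwise product with the kernel and sum: 5·-1 + 11·-1 + 7·-1 + 4·1 + 8·1 + 11·-2 + 9·-1.

-42 -27 -27 -43 -56
-20 -39 -19 -16 -14
-25 -39 -45 -36 -29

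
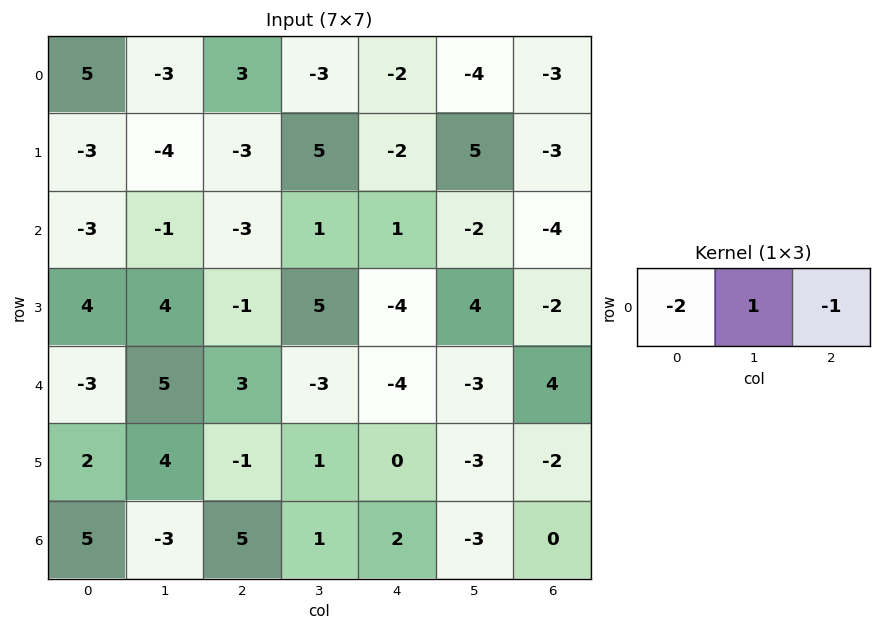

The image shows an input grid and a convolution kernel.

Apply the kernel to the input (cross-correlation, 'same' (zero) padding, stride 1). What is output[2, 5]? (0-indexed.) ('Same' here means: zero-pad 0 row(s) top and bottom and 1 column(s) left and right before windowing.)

The receptive field on the zero-padded input at this output position is [1 -2 -4]. Elementwise product with the kernel and sum: 1·-2 + -2·1 + -4·-1.

0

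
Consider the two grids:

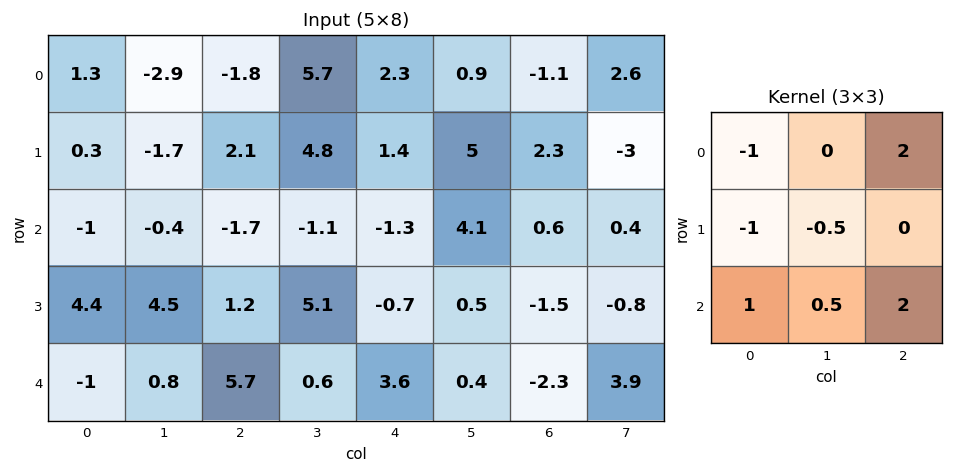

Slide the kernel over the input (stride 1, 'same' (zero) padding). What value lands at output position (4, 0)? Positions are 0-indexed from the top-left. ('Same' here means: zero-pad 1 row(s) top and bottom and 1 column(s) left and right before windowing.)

9.5

The receptive field on the zero-padded input at this output position is [0 4.4 4.5 / 0 -1 0.8 / 0 0 0]. Elementwise product with the kernel and sum: 0·-1 + 4.5·2 + 0·-1 + -1·-0.5 + 0·1 + 0·0.5 + 0·2.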